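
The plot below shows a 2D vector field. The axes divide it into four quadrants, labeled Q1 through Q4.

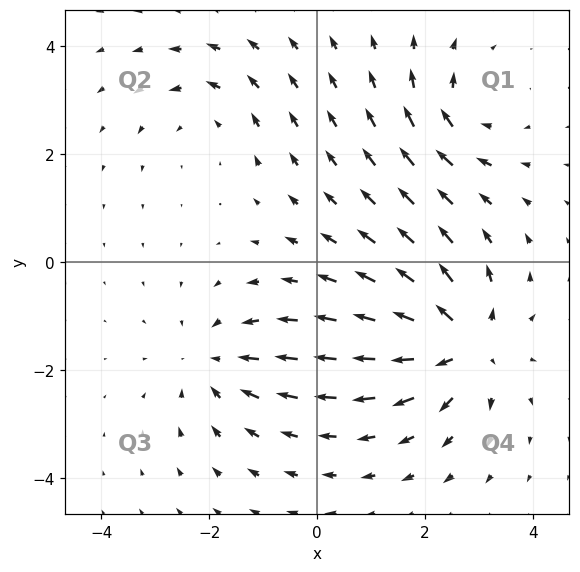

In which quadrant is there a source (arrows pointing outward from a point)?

Q4

The source sits at approximately (2.7, -1.5), which lies in quadrant Q4. The divergence there is about +5, positive as expected for a source.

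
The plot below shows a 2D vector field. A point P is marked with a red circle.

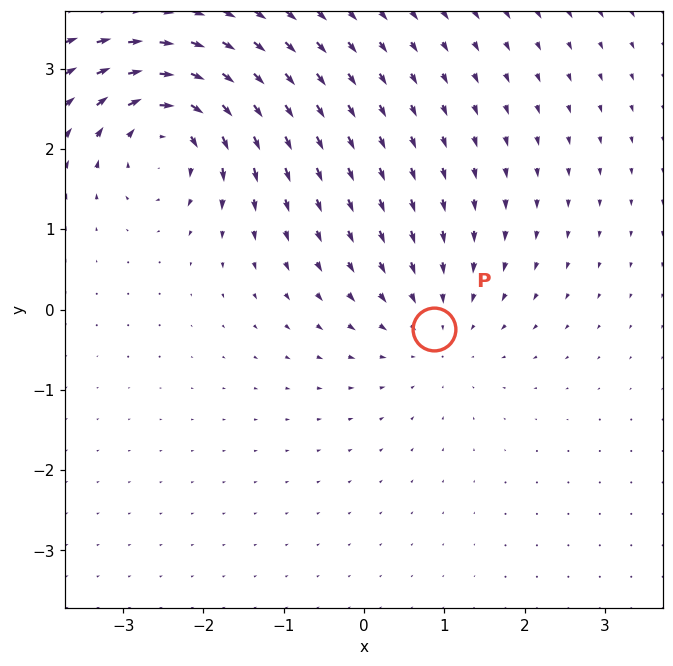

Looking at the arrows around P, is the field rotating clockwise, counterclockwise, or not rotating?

Near P at (0.9, -0.2) the arrows show no circulation. The curl there is ≈0.

not rotating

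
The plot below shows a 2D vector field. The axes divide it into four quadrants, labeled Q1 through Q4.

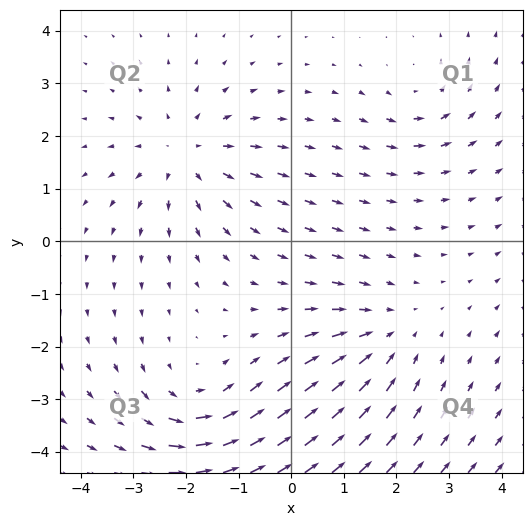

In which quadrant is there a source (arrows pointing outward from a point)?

Q2

The source sits at approximately (-2.0, 1.7), which lies in quadrant Q2. The divergence there is about +4, positive as expected for a source.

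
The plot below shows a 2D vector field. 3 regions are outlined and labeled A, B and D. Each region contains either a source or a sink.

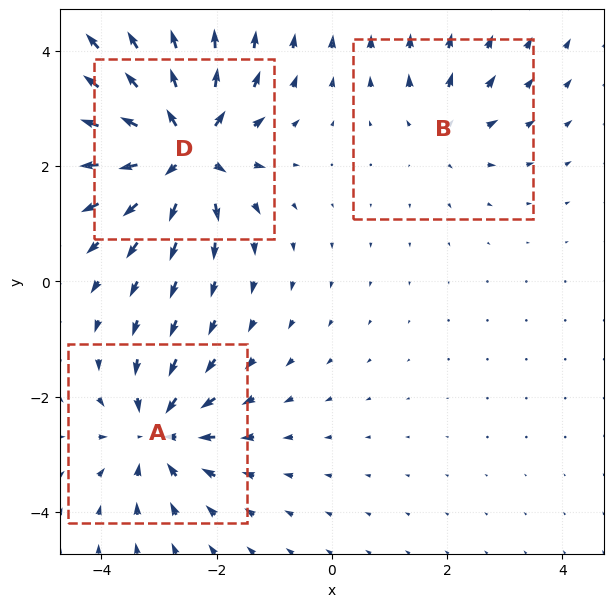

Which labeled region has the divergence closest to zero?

B

Divergence at each region's feature centre — A: about -4, B: about +2, D: about +6. Region B is closest to zero.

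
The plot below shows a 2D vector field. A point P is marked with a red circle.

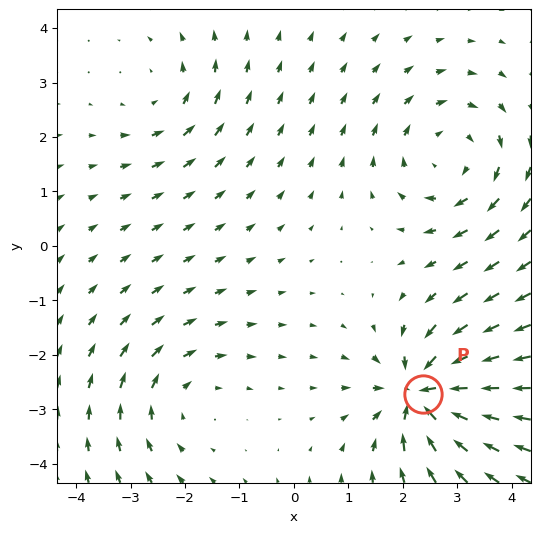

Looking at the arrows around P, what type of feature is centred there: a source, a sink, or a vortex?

sink

At P (2.4, -2.7) the arrows converge inward. Divergence about -7, curl ≈0 — negative divergence with near-zero curl is a sink.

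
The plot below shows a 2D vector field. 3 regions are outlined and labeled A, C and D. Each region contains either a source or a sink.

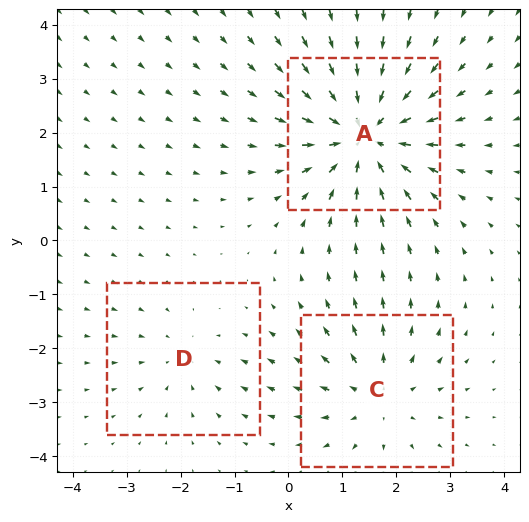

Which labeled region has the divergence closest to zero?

D

Divergence at each region's feature centre — A: about -5, C: about +3, D: about -2. Region D is closest to zero.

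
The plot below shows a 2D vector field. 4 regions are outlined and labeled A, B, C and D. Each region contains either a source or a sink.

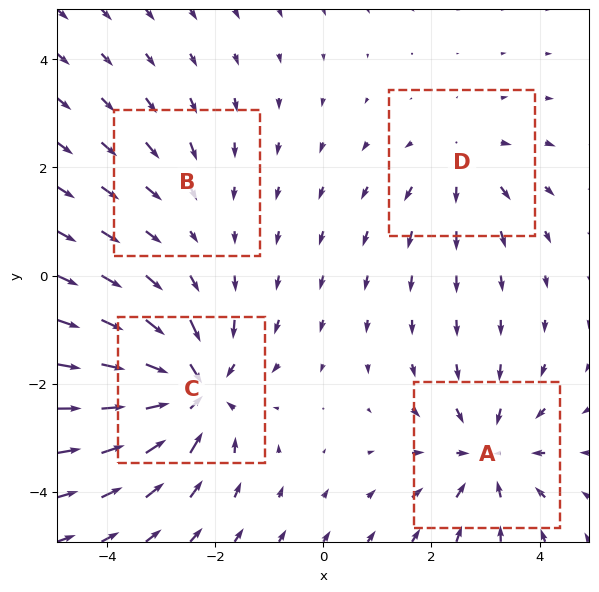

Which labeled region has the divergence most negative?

C

Divergence at each region's feature centre — A: about -5, B: about -2, C: about -7, D: about +3. Region C is most negative.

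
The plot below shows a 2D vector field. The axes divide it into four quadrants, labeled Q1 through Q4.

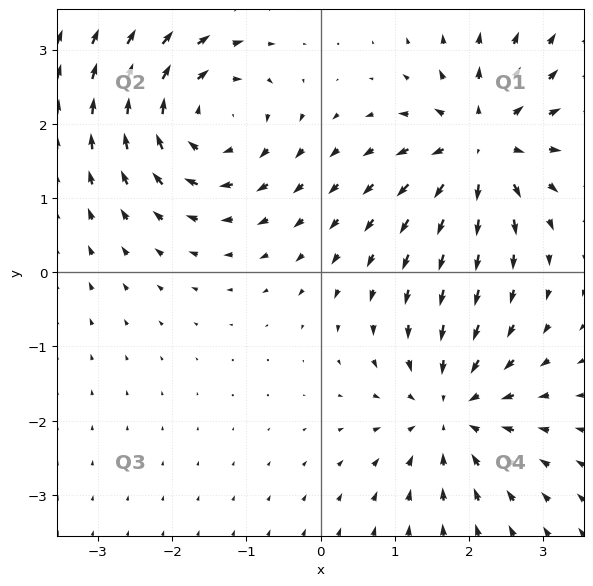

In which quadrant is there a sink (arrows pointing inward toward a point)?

The sink sits at approximately (1.8, -1.9), which lies in quadrant Q4. The divergence there is about -4, negative as expected for a sink.

Q4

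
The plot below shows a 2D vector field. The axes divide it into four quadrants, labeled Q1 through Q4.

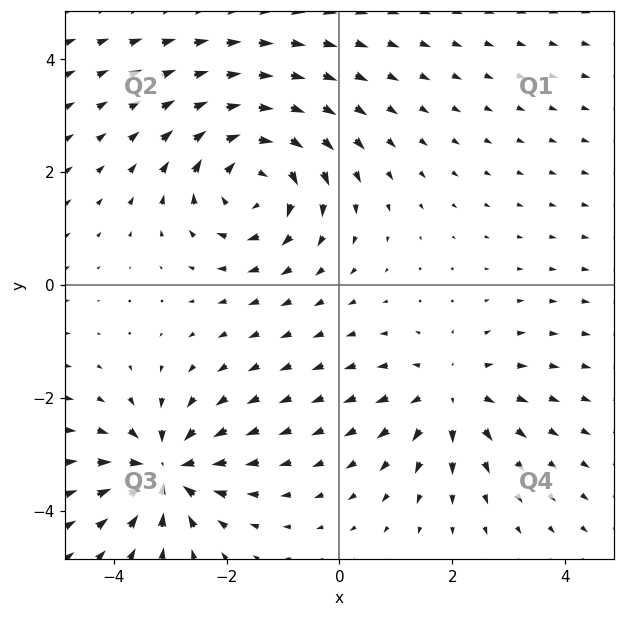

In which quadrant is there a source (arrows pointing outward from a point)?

The source sits at approximately (2.0, -1.9), which lies in quadrant Q4. The divergence there is about +4, positive as expected for a source.

Q4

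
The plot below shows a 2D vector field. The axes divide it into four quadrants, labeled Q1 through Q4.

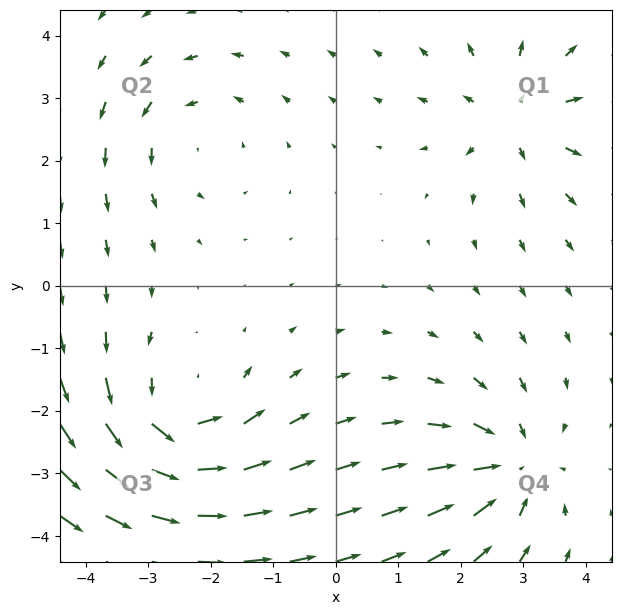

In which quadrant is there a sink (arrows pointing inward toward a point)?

The sink sits at approximately (2.8, -2.9), which lies in quadrant Q4. The divergence there is about -4, negative as expected for a sink.

Q4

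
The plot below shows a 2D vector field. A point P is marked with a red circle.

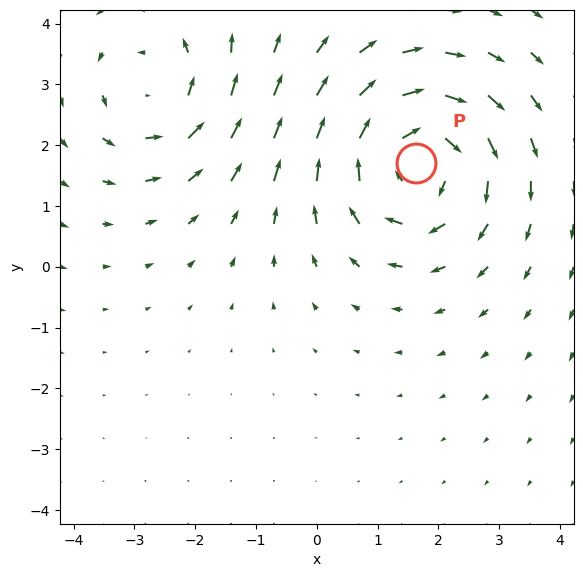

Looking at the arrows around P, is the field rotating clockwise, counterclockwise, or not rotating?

Near P at (1.6, 1.7) the arrows circulate clockwise. The curl (z-component) there is about -4; negative curl means clockwise rotation.

clockwise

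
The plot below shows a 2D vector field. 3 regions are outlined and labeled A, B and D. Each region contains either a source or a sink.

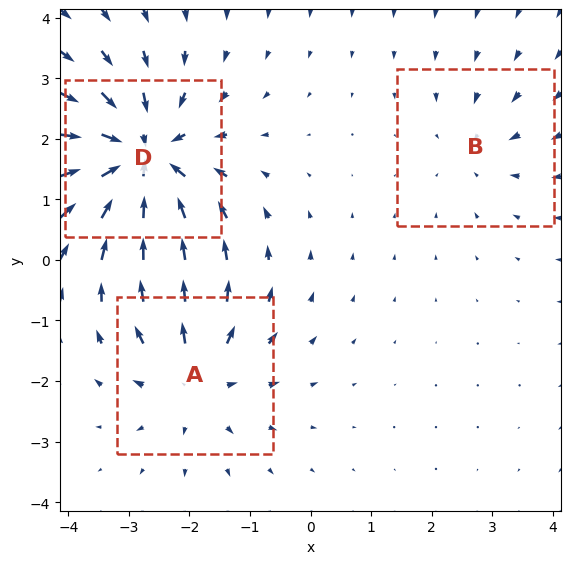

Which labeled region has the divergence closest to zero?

B

Divergence at each region's feature centre — A: about +3, B: about -2, D: about -5. Region B is closest to zero.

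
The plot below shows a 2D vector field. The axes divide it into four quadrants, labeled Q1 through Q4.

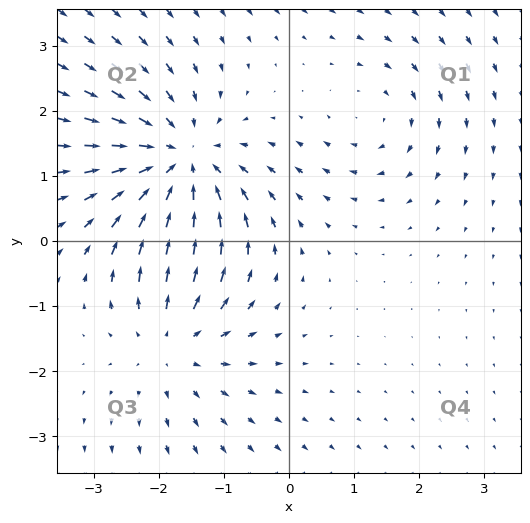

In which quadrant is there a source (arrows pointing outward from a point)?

Q3

The source sits at approximately (-1.8, -1.5), which lies in quadrant Q3. The divergence there is about +3, positive as expected for a source.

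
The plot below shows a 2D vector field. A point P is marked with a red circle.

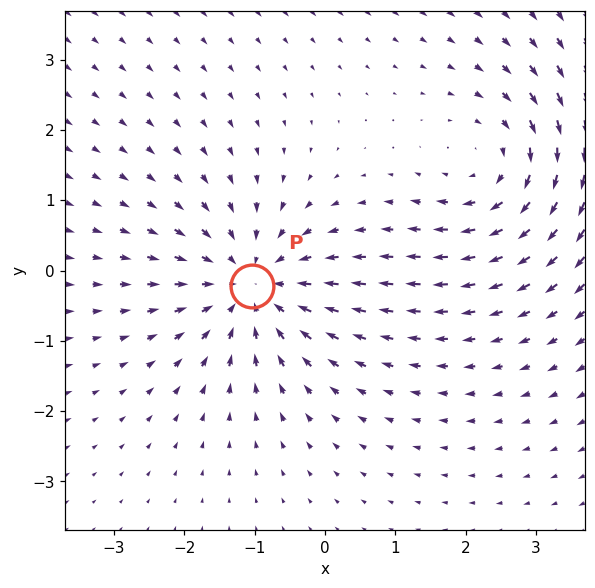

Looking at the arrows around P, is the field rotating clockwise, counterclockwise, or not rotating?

not rotating

Near P at (-1.0, -0.2) the arrows show no circulation. The curl there is ≈0.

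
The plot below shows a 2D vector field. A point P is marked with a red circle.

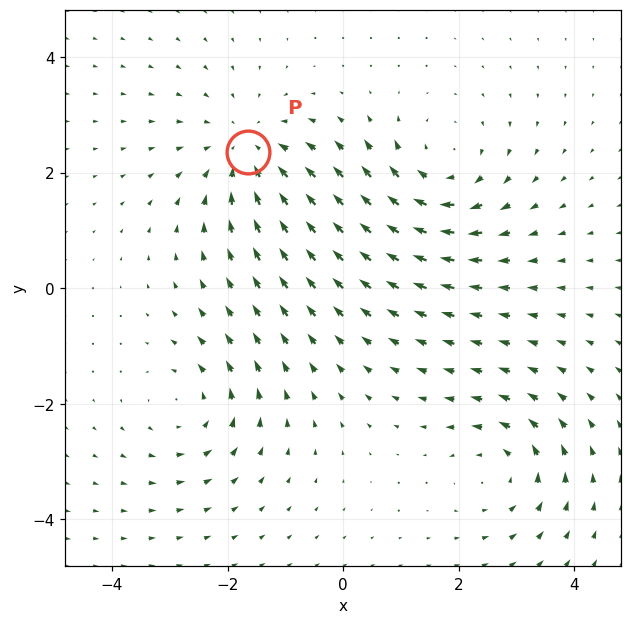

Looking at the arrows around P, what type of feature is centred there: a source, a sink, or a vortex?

sink

At P (-1.6, 2.3) the arrows converge inward. Divergence about -4, curl ≈0 — negative divergence with near-zero curl is a sink.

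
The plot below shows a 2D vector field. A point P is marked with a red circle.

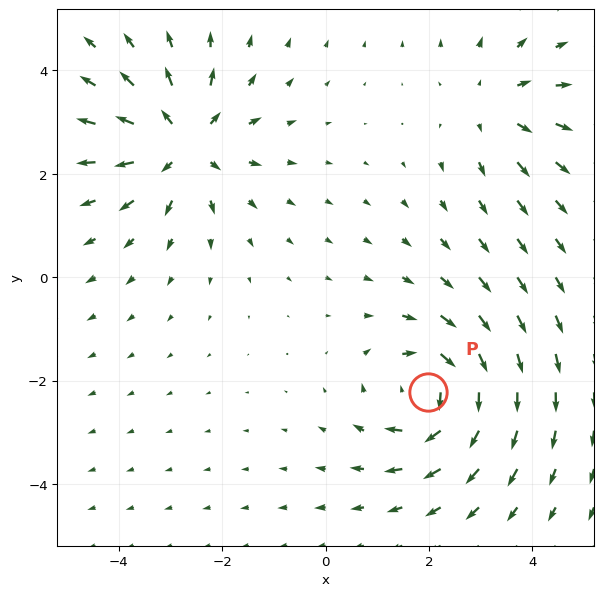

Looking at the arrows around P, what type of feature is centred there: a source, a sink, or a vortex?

vortex

At P (2.0, -2.2) the arrows circulate clockwise. Divergence ≈0, curl about -4 — near-zero divergence with nonzero curl is a vortex.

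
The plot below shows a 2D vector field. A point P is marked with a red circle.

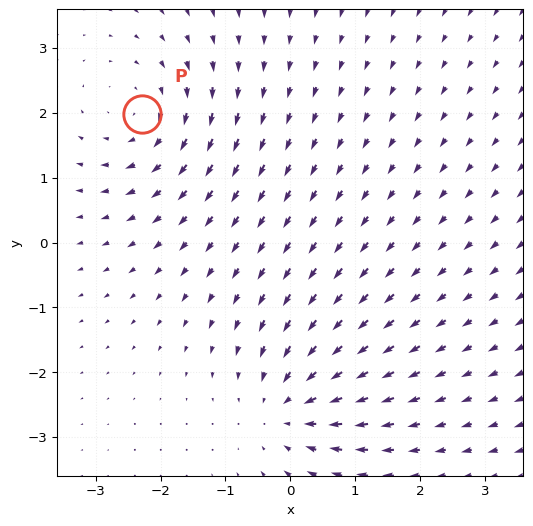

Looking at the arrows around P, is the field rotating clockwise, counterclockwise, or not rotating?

clockwise

Near P at (-2.3, 2.0) the arrows circulate clockwise. The curl (z-component) there is about -4; negative curl means clockwise rotation.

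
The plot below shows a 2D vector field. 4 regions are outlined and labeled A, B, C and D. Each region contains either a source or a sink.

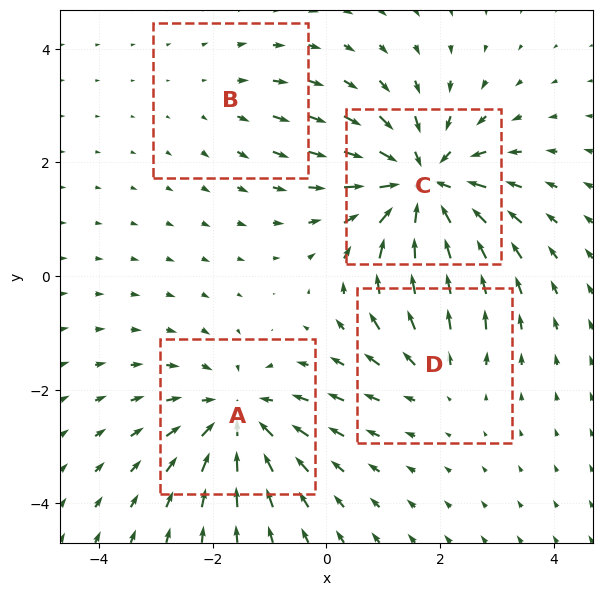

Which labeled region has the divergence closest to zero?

Divergence at each region's feature centre — A: about -5, B: about +2, C: about -7, D: about +3. Region B is closest to zero.

B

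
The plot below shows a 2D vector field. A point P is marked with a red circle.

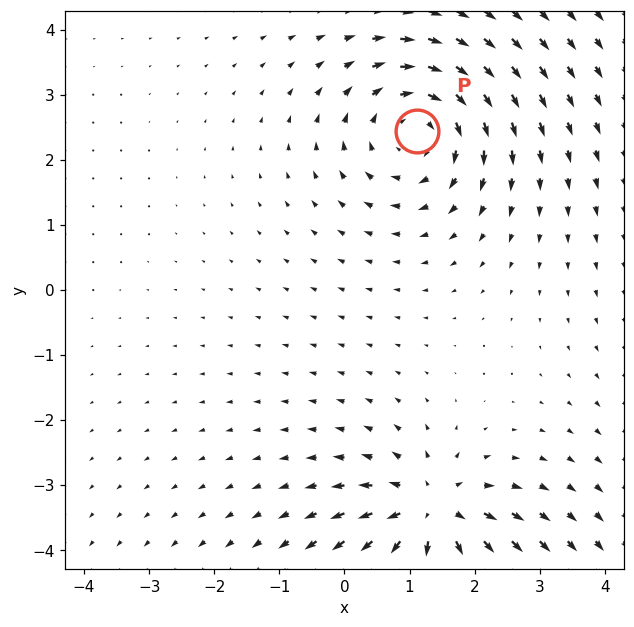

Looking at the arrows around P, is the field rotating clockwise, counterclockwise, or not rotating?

clockwise

Near P at (1.1, 2.4) the arrows circulate clockwise. The curl (z-component) there is about -5; negative curl means clockwise rotation.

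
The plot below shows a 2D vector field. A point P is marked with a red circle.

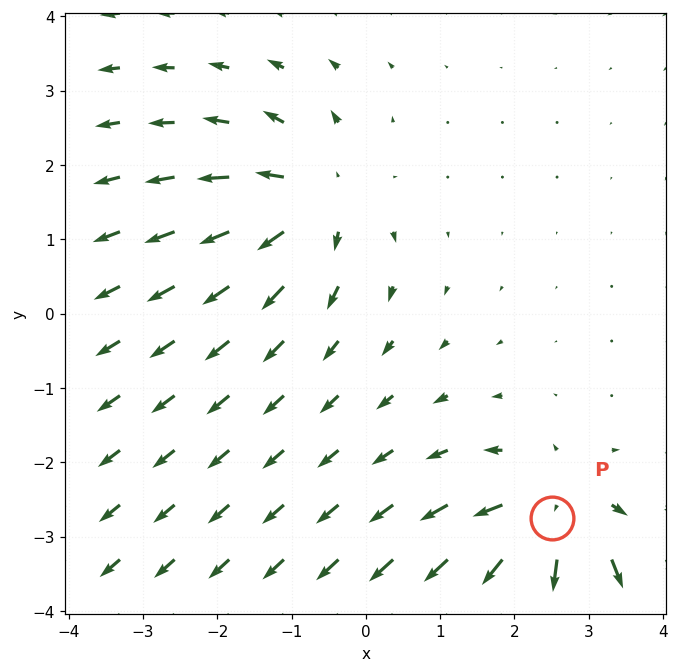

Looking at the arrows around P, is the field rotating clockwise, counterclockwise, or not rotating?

not rotating

Near P at (2.5, -2.7) the arrows show no circulation. The curl there is ≈0.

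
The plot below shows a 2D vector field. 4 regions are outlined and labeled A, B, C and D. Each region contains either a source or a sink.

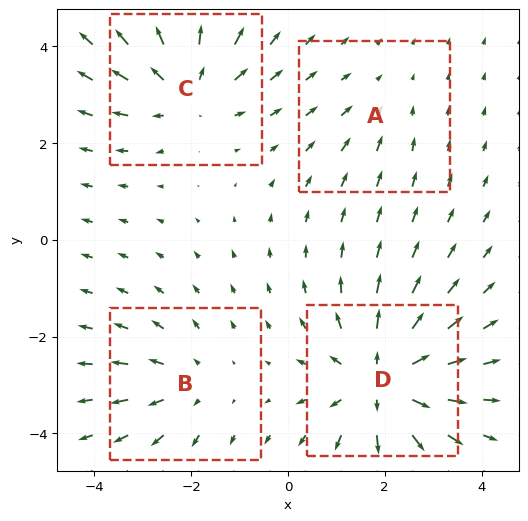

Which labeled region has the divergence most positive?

D

Divergence at each region's feature centre — A: about -2, B: about +3, C: about +5, D: about +6. Region D is most positive.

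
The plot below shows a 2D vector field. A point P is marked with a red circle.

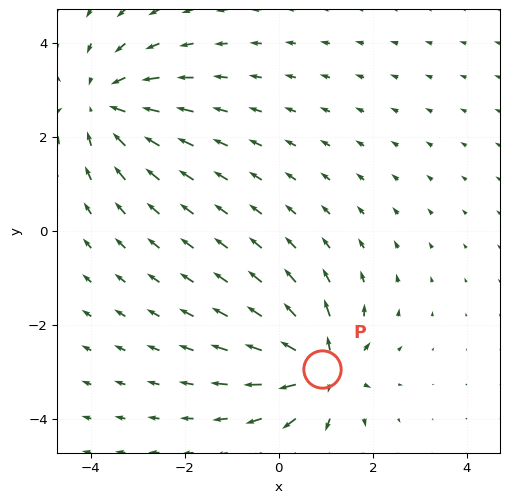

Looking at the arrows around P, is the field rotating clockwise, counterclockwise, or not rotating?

not rotating

Near P at (0.9, -2.9) the arrows show no circulation. The curl there is ≈0.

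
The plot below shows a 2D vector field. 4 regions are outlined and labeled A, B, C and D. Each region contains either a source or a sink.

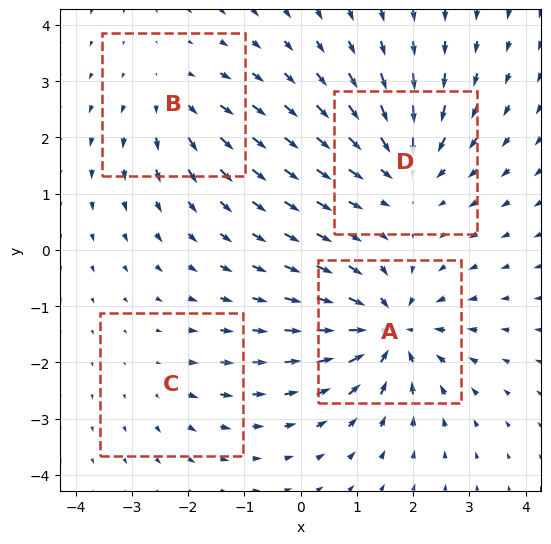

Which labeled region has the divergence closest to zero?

Divergence at each region's feature centre — A: about -7, B: about +4, C: about +2, D: about -5. Region C is closest to zero.

C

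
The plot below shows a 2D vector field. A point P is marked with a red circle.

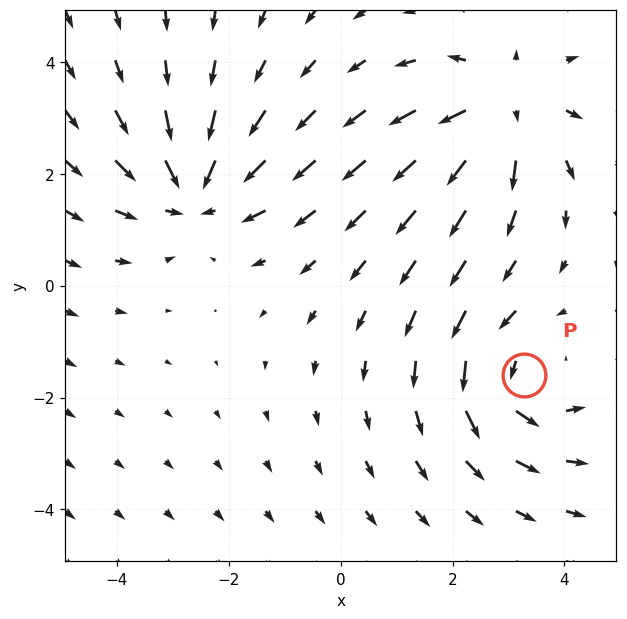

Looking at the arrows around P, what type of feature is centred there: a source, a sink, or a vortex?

At P (3.3, -1.6) the arrows circulate counterclockwise. Divergence ≈0, curl about +4 — near-zero divergence with nonzero curl is a vortex.

vortex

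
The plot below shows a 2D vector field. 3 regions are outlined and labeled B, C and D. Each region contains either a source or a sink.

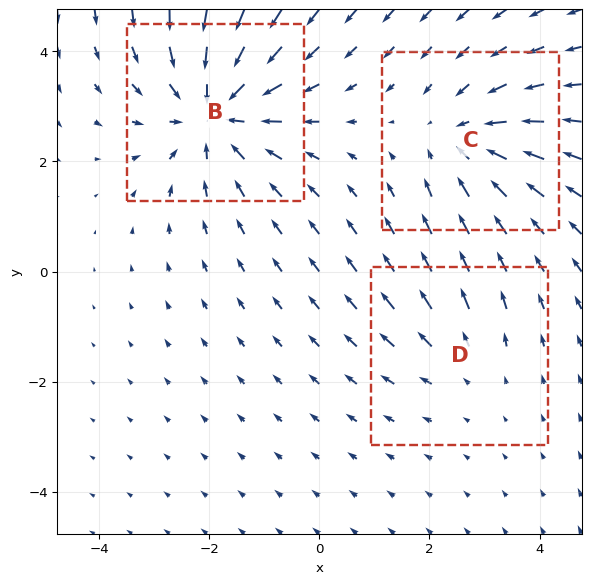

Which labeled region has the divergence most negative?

B

Divergence at each region's feature centre — B: about -4, C: about -3, D: about +2. Region B is most negative.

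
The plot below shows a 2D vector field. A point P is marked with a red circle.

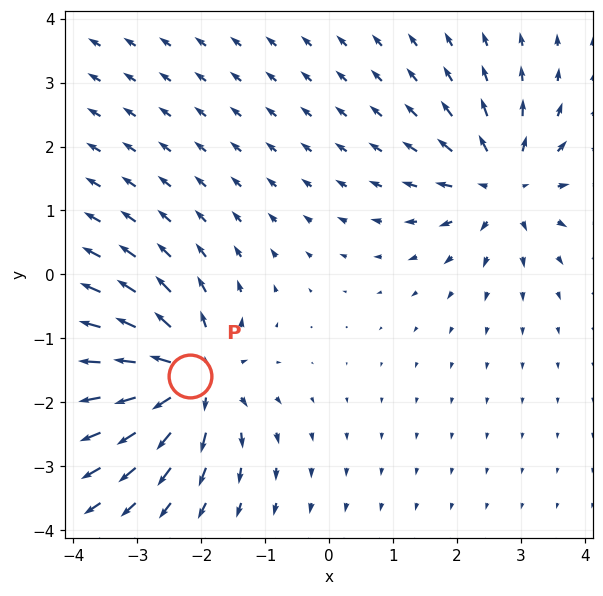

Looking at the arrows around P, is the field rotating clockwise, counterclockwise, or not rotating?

Near P at (-2.2, -1.6) the arrows show no circulation. The curl there is ≈0.

not rotating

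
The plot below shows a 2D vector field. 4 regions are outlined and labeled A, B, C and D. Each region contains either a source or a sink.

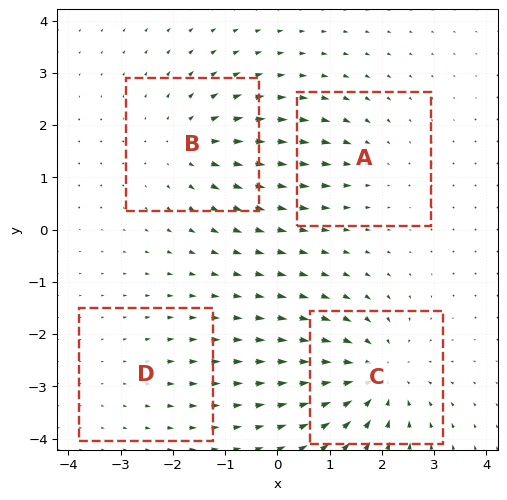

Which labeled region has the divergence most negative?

C

Divergence at each region's feature centre — A: about -3, B: about +4, C: about -6, D: about +2. Region C is most negative.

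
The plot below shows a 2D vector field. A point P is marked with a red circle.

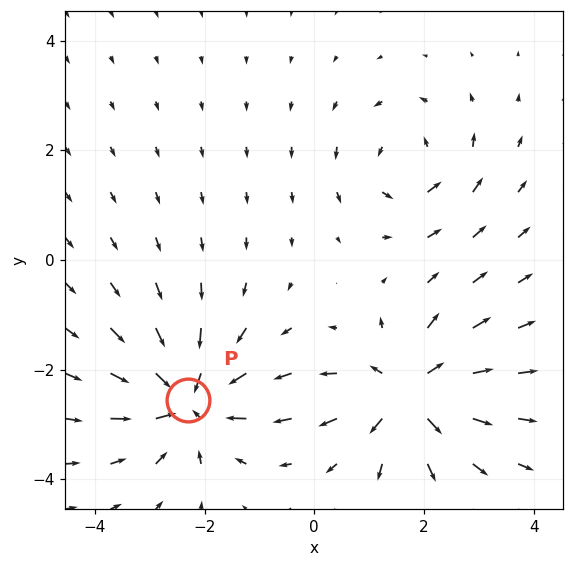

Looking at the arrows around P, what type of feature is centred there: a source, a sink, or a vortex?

sink

At P (-2.3, -2.6) the arrows converge inward. Divergence about -6, curl ≈0 — negative divergence with near-zero curl is a sink.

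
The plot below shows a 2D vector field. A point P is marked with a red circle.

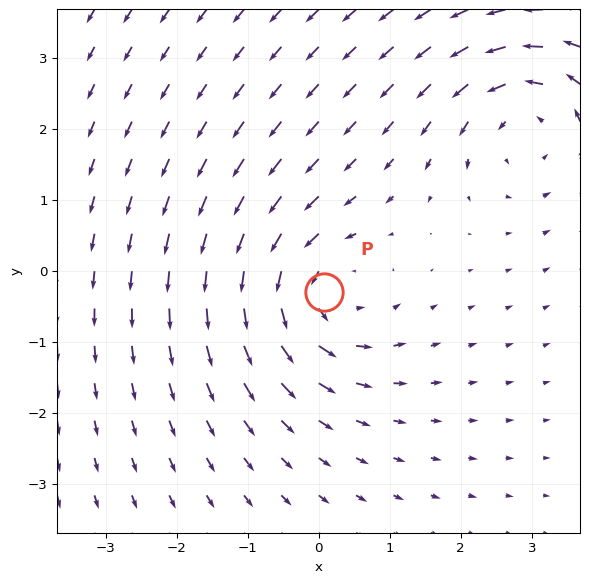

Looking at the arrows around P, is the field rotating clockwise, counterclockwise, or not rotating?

Near P at (0.1, -0.3) the arrows circulate counterclockwise. The curl (z-component) there is about +5; positive curl means counterclockwise rotation.

counterclockwise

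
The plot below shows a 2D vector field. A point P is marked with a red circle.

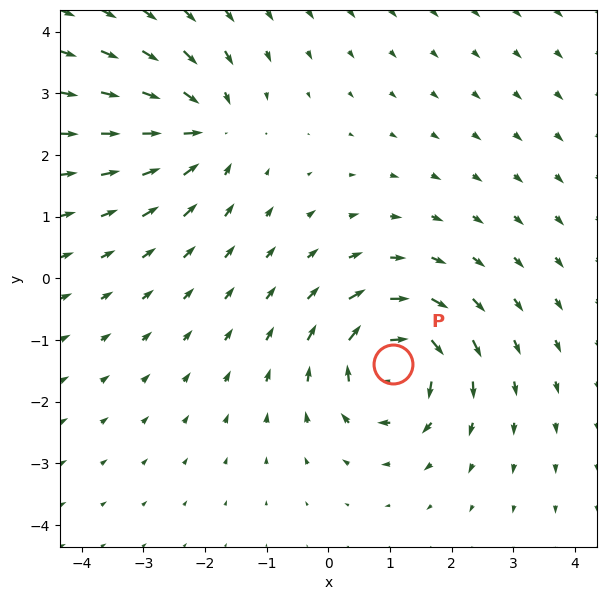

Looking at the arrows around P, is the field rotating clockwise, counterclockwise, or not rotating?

clockwise

Near P at (1.1, -1.4) the arrows circulate clockwise. The curl (z-component) there is about -6; negative curl means clockwise rotation.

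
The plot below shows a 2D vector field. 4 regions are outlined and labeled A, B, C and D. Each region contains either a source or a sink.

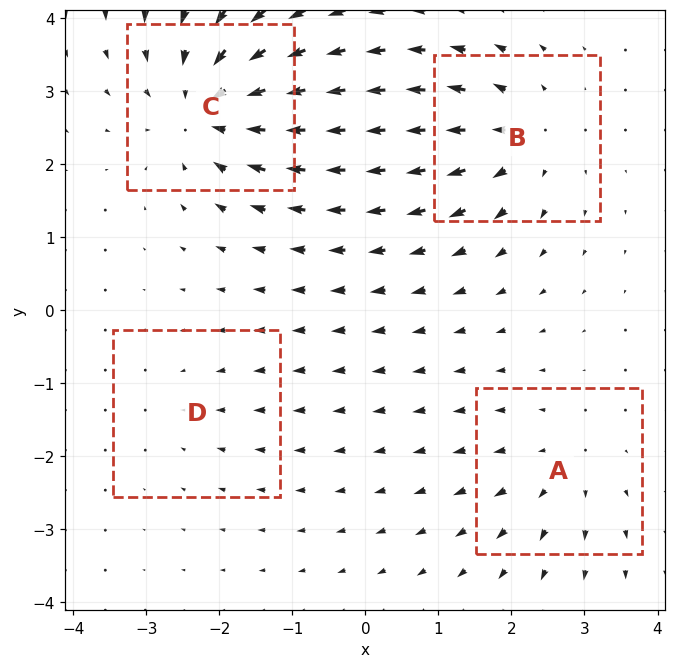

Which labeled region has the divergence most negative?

C

Divergence at each region's feature centre — A: about +3, B: about +5, C: about -7, D: about -2. Region C is most negative.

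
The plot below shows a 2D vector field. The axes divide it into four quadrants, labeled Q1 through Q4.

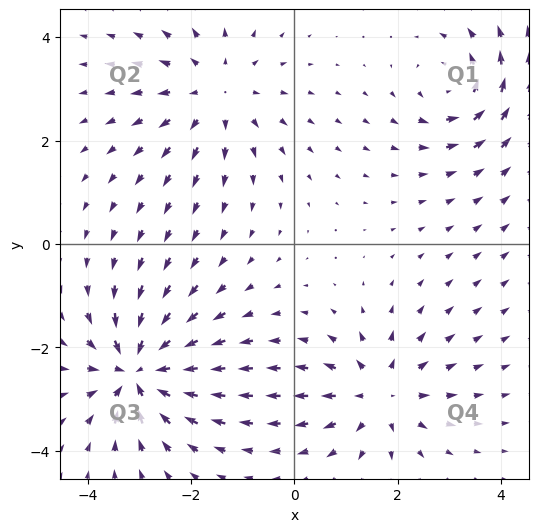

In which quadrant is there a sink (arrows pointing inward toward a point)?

Q3

The sink sits at approximately (-3.0, -2.5), which lies in quadrant Q3. The divergence there is about -7, negative as expected for a sink.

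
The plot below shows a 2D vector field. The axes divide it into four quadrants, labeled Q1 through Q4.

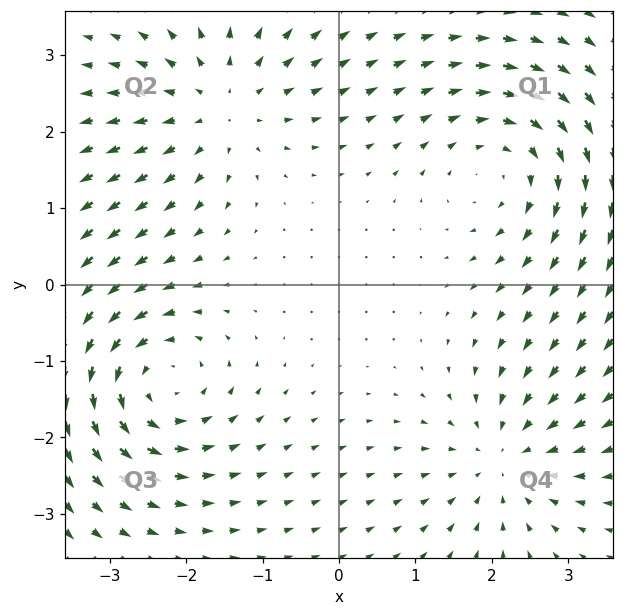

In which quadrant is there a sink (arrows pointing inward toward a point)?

The sink sits at approximately (2.2, -2.3), which lies in quadrant Q4. The divergence there is about -3, negative as expected for a sink.

Q4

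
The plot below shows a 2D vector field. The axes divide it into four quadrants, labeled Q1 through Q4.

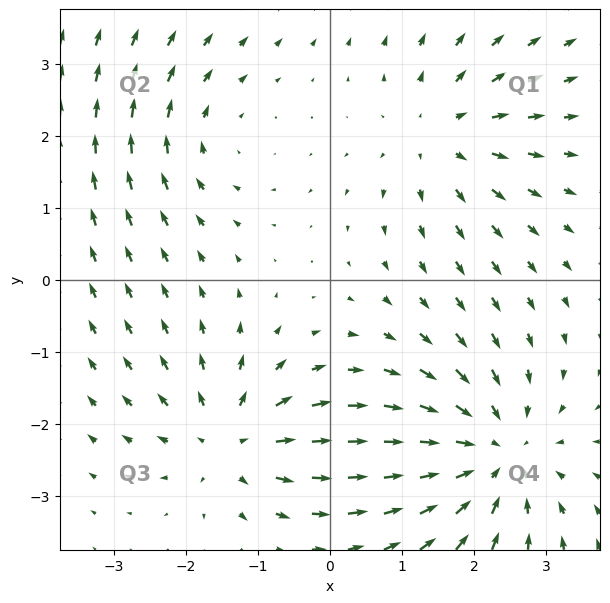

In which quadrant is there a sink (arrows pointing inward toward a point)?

Q4

The sink sits at approximately (2.3, -2.4), which lies in quadrant Q4. The divergence there is about -4, negative as expected for a sink.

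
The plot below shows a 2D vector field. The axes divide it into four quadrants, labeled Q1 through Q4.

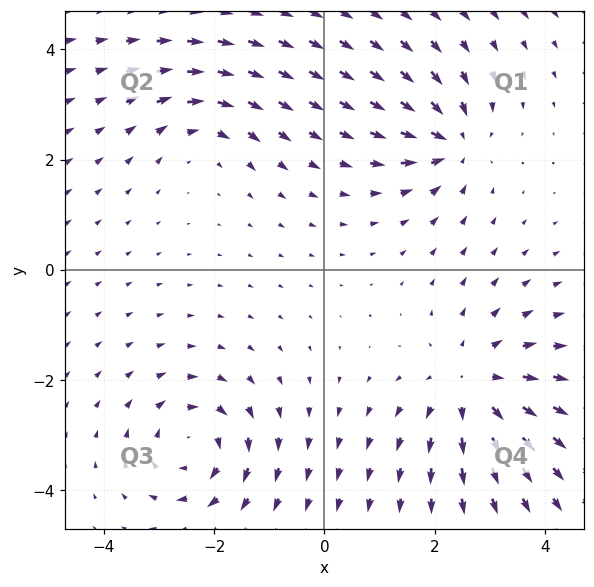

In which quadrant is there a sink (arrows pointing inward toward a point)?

The sink sits at approximately (2.3, 2.3), which lies in quadrant Q1. The divergence there is about -5, negative as expected for a sink.

Q1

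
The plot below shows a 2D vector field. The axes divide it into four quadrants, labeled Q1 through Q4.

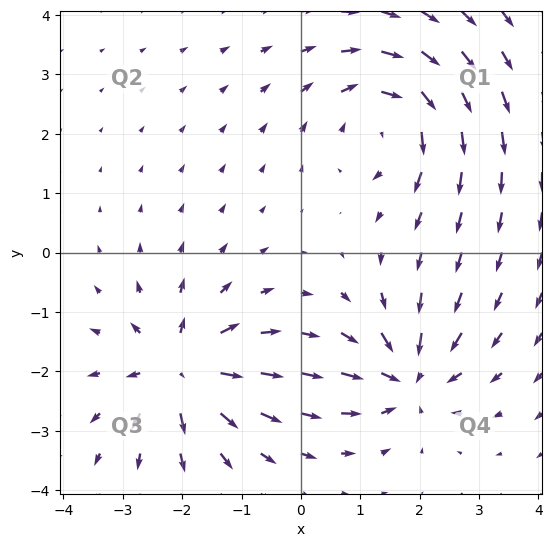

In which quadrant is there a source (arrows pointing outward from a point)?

The source sits at approximately (-2.0, -2.0), which lies in quadrant Q3. The divergence there is about +5, positive as expected for a source.

Q3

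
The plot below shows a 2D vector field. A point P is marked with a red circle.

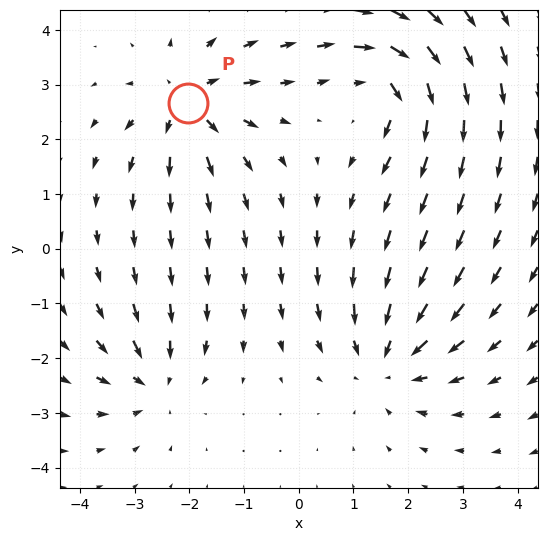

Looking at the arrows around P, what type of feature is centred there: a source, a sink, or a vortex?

source

At P (-2.0, 2.7) the arrows spread outward. Divergence about +4, curl ≈0 — positive divergence with near-zero curl is a source.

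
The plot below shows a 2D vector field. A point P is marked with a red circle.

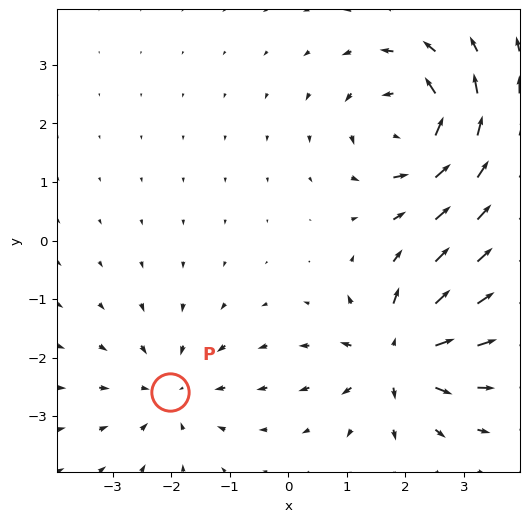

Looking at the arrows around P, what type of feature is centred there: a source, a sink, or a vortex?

At P (-2.0, -2.6) the arrows converge inward. Divergence about -3, curl ≈0 — negative divergence with near-zero curl is a sink.

sink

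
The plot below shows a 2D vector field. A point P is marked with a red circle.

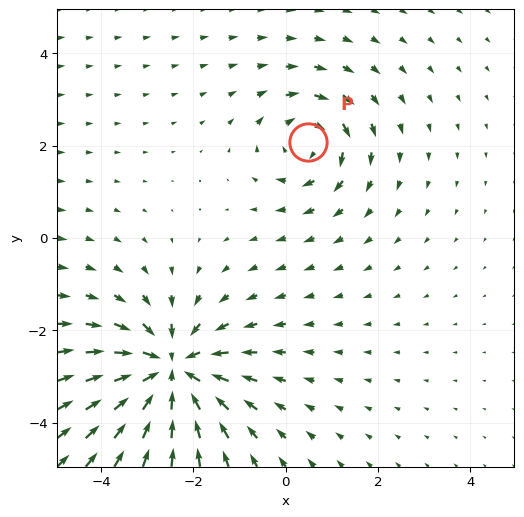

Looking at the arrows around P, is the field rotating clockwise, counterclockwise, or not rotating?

Near P at (0.5, 2.1) the arrows circulate clockwise. The curl (z-component) there is about -3; negative curl means clockwise rotation.

clockwise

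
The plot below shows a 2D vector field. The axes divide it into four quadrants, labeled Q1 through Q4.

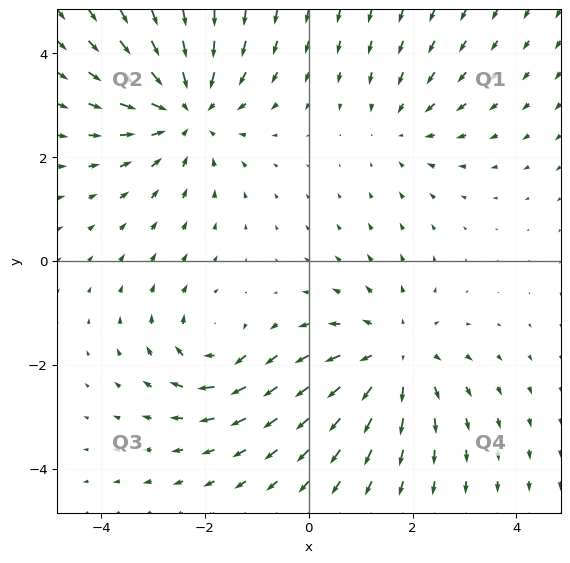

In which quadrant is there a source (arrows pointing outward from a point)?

The source sits at approximately (1.7, -1.8), which lies in quadrant Q4. The divergence there is about +4, positive as expected for a source.

Q4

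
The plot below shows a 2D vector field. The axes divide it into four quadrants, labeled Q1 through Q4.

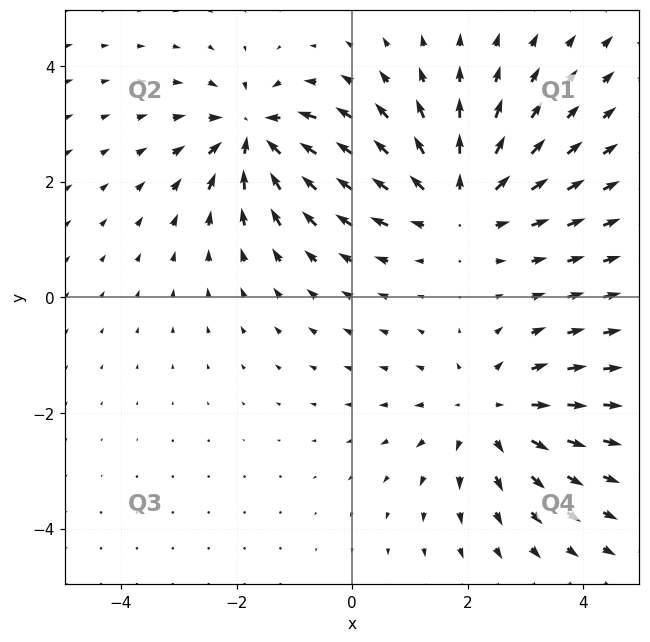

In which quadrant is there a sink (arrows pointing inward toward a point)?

Q2

The sink sits at approximately (-1.7, 2.8), which lies in quadrant Q2. The divergence there is about -5, negative as expected for a sink.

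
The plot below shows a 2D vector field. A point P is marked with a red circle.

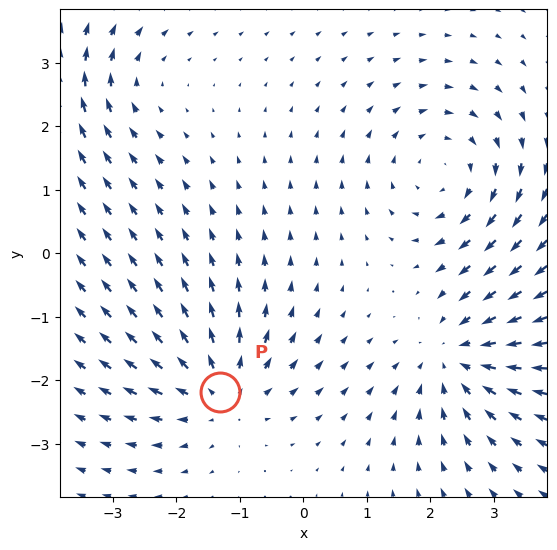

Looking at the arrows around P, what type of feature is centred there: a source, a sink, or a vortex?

At P (-1.3, -2.2) the arrows spread outward. Divergence about +5, curl ≈0 — positive divergence with near-zero curl is a source.

source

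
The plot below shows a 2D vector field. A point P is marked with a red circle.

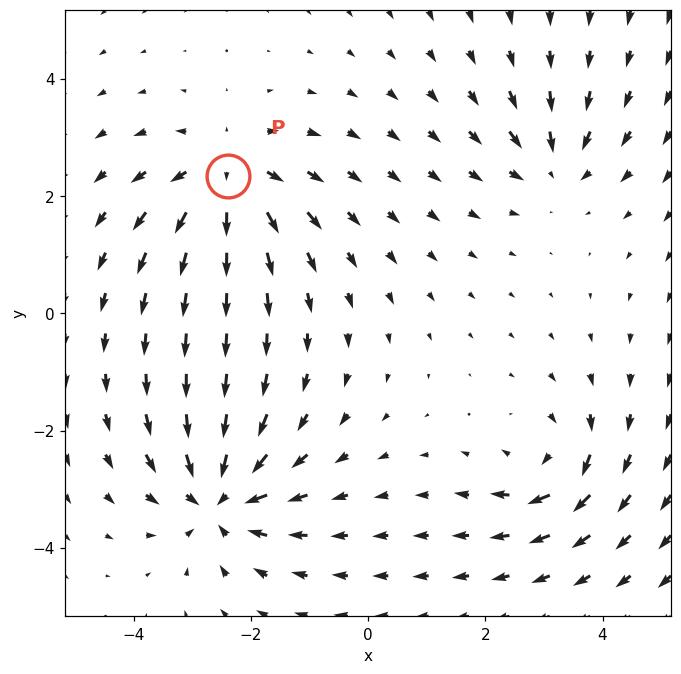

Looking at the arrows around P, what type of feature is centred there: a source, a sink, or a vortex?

At P (-2.4, 2.3) the arrows spread outward. Divergence about +5, curl ≈0 — positive divergence with near-zero curl is a source.

source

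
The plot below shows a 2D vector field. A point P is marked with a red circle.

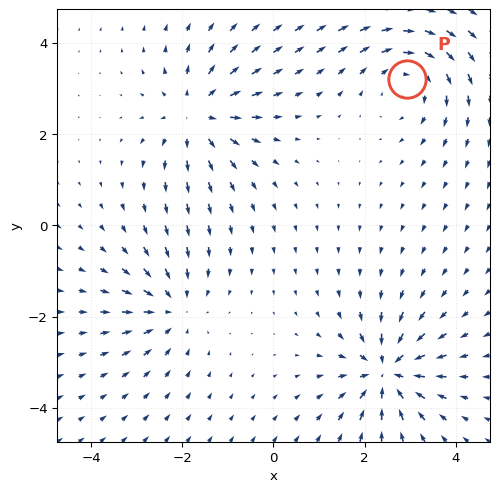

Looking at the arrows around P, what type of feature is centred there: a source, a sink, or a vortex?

vortex

At P (2.9, 3.2) the arrows circulate clockwise. Divergence ≈0, curl about -4 — near-zero divergence with nonzero curl is a vortex.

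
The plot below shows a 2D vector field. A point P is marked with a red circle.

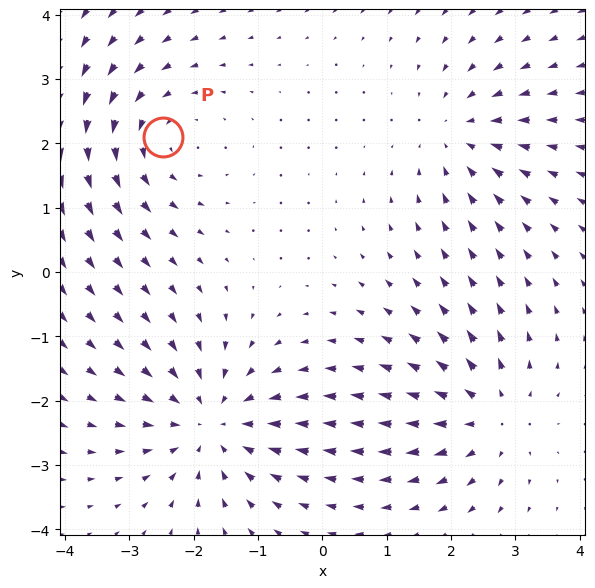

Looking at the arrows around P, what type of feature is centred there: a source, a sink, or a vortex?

vortex

At P (-2.5, 2.1) the arrows circulate counterclockwise. Divergence ≈0, curl about +3 — near-zero divergence with nonzero curl is a vortex.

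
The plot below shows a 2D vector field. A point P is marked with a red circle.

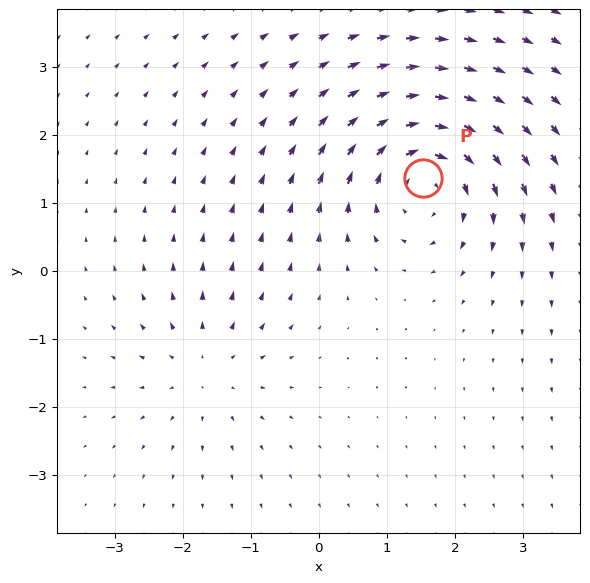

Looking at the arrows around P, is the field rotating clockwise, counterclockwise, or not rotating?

clockwise

Near P at (1.5, 1.4) the arrows circulate clockwise. The curl (z-component) there is about -5; negative curl means clockwise rotation.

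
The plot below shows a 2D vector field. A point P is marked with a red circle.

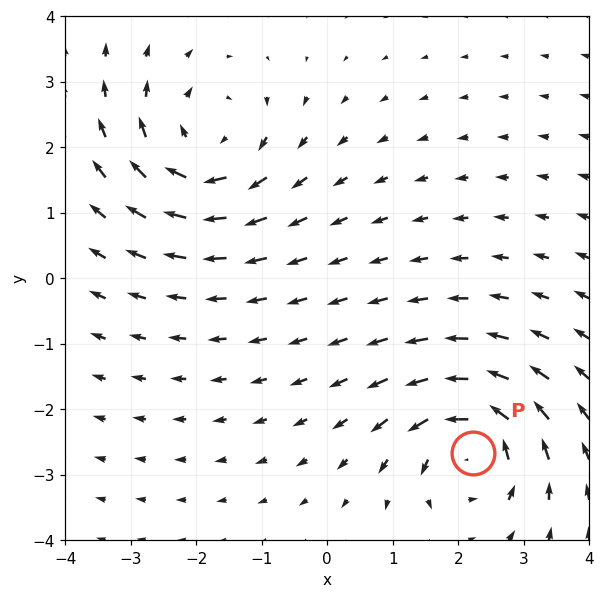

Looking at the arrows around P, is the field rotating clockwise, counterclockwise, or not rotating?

counterclockwise

Near P at (2.2, -2.7) the arrows circulate counterclockwise. The curl (z-component) there is about +6; positive curl means counterclockwise rotation.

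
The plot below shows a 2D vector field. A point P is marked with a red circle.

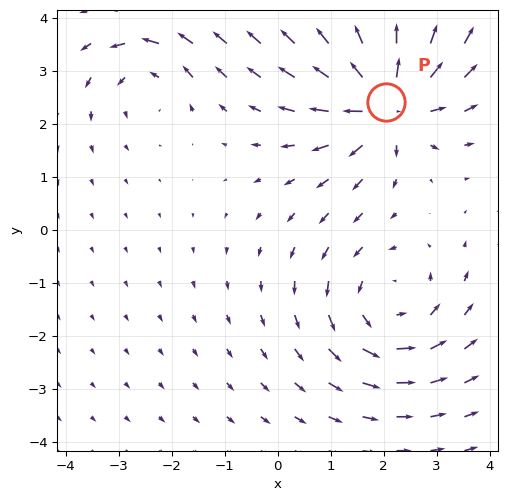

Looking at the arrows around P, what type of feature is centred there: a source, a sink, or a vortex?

source

At P (2.1, 2.4) the arrows spread outward. Divergence about +7, curl ≈0 — positive divergence with near-zero curl is a source.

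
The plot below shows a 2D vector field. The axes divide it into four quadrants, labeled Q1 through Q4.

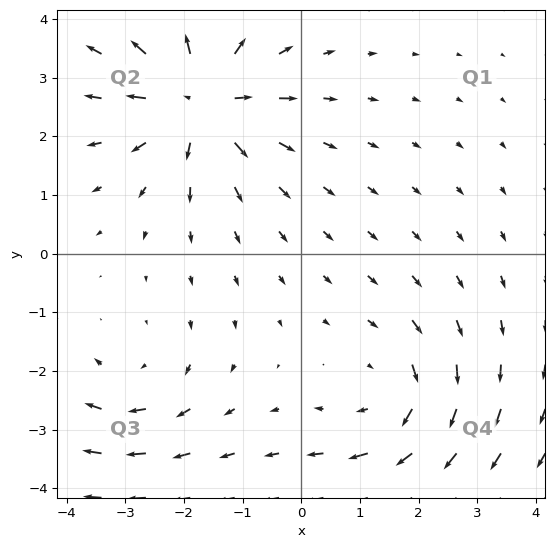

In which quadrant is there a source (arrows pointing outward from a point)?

Q2

The source sits at approximately (-1.7, 2.6), which lies in quadrant Q2. The divergence there is about +6, positive as expected for a source.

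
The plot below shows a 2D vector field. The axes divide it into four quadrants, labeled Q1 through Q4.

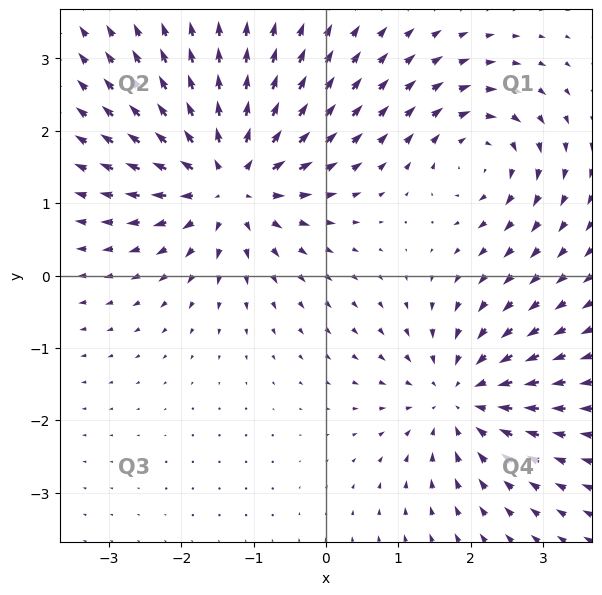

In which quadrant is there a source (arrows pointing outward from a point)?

The source sits at approximately (-1.3, 1.3), which lies in quadrant Q2. The divergence there is about +6, positive as expected for a source.

Q2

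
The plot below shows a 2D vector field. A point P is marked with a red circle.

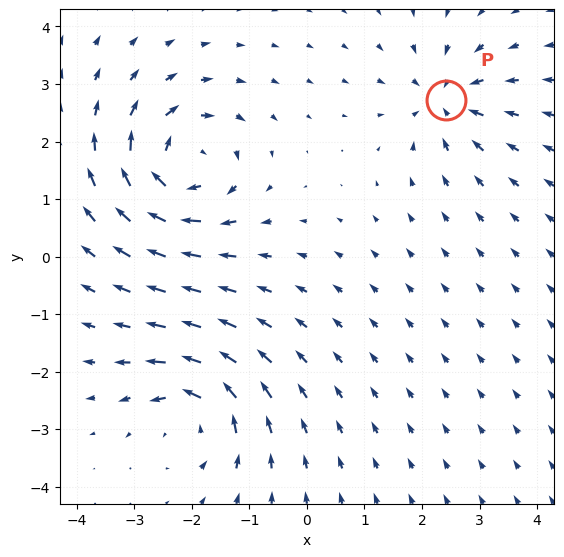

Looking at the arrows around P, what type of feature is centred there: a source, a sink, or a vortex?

At P (2.4, 2.7) the arrows converge inward. Divergence about -4, curl ≈0 — negative divergence with near-zero curl is a sink.

sink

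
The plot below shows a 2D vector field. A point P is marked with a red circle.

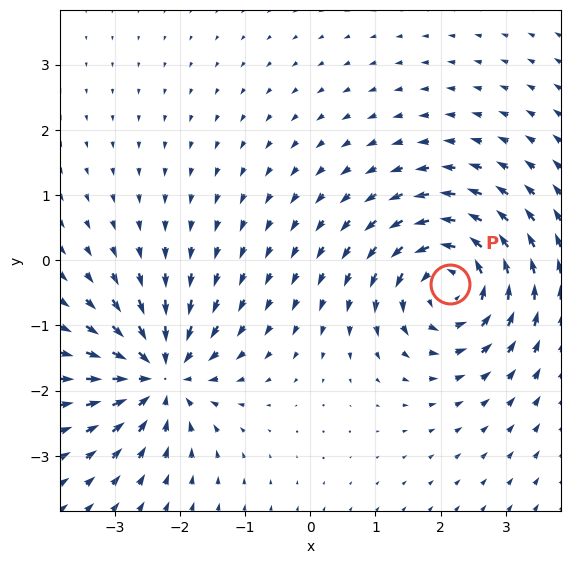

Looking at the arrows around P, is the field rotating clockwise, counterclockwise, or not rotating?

counterclockwise

Near P at (2.1, -0.4) the arrows circulate counterclockwise. The curl (z-component) there is about +6; positive curl means counterclockwise rotation.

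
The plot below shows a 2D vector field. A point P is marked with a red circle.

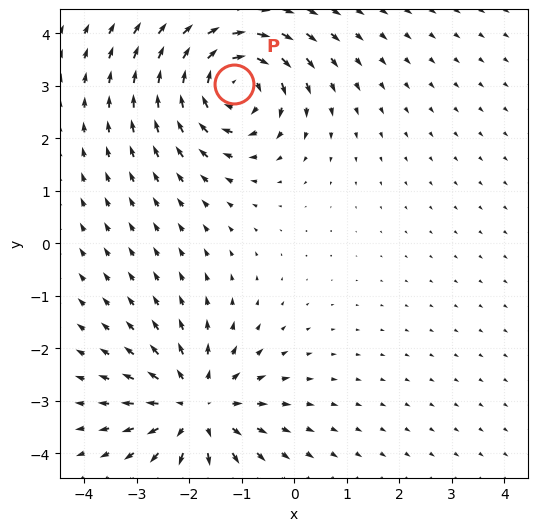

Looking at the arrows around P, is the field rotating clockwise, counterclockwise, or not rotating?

clockwise

Near P at (-1.2, 3.0) the arrows circulate clockwise. The curl (z-component) there is about -5; negative curl means clockwise rotation.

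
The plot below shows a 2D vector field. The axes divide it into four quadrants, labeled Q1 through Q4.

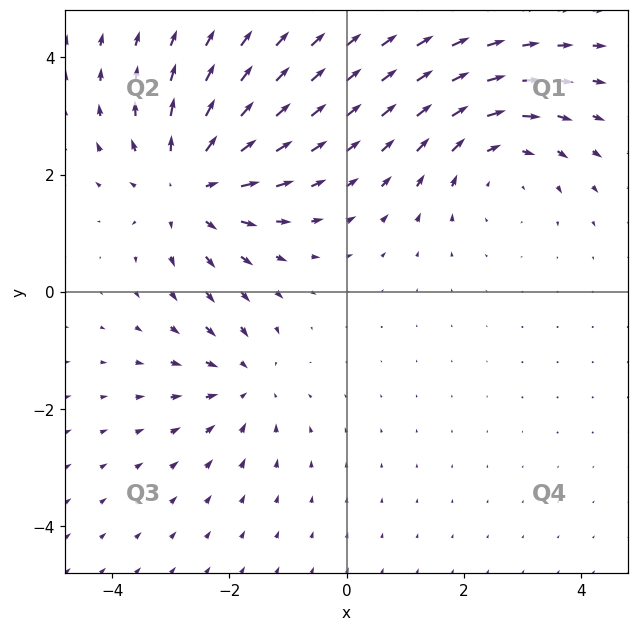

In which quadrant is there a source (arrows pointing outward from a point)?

The source sits at approximately (-2.7, 1.8), which lies in quadrant Q2. The divergence there is about +4, positive as expected for a source.

Q2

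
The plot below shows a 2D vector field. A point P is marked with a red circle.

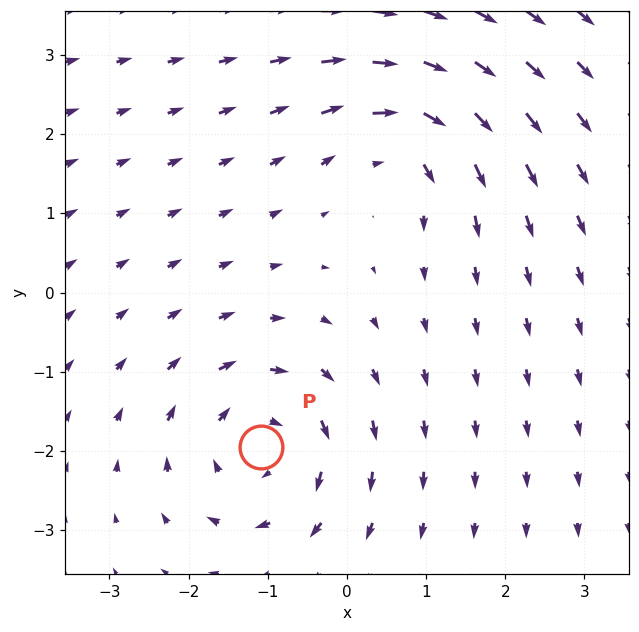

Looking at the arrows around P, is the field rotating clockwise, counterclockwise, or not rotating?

clockwise

Near P at (-1.1, -2.0) the arrows circulate clockwise. The curl (z-component) there is about -4; negative curl means clockwise rotation.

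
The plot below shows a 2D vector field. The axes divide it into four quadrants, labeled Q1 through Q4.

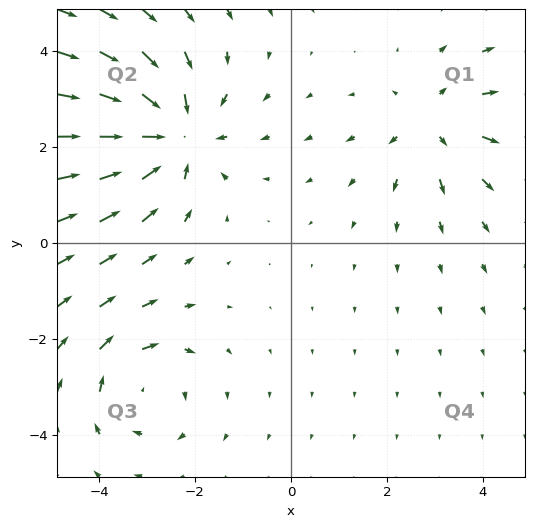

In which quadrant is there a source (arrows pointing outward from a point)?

Q1

The source sits at approximately (3.0, 2.5), which lies in quadrant Q1. The divergence there is about +3, positive as expected for a source.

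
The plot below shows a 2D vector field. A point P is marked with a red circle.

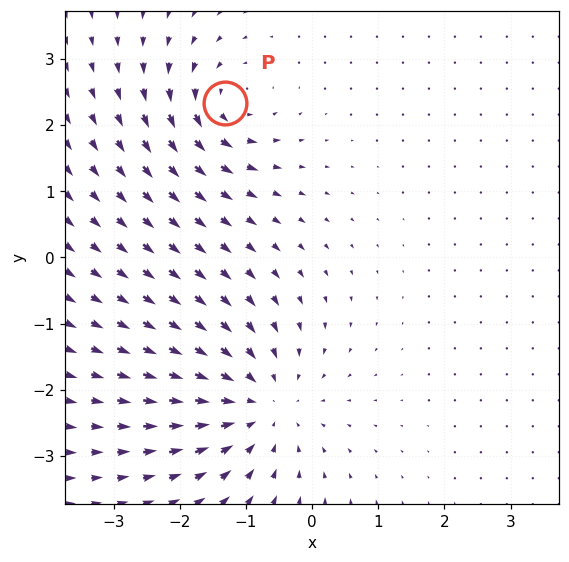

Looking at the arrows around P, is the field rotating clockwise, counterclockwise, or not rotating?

counterclockwise

Near P at (-1.3, 2.3) the arrows circulate counterclockwise. The curl (z-component) there is about +4; positive curl means counterclockwise rotation.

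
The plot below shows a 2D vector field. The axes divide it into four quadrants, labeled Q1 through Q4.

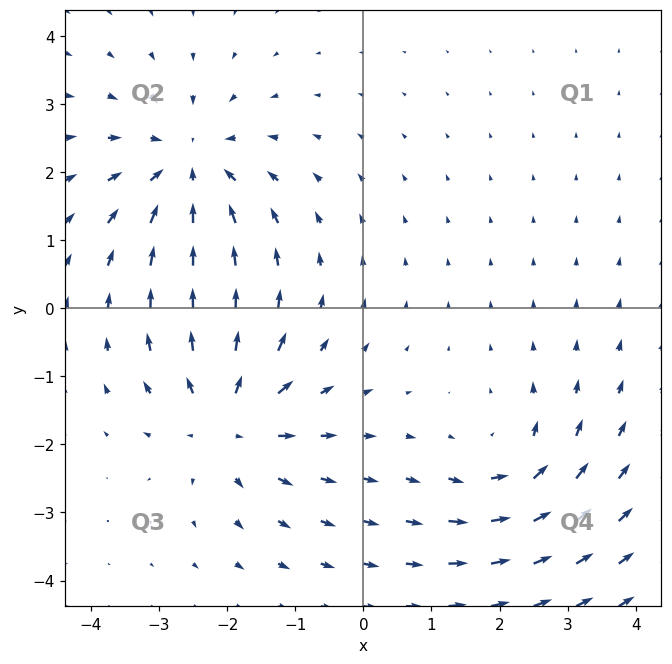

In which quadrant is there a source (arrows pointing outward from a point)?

Q3

The source sits at approximately (-2.0, -1.6), which lies in quadrant Q3. The divergence there is about +5, positive as expected for a source.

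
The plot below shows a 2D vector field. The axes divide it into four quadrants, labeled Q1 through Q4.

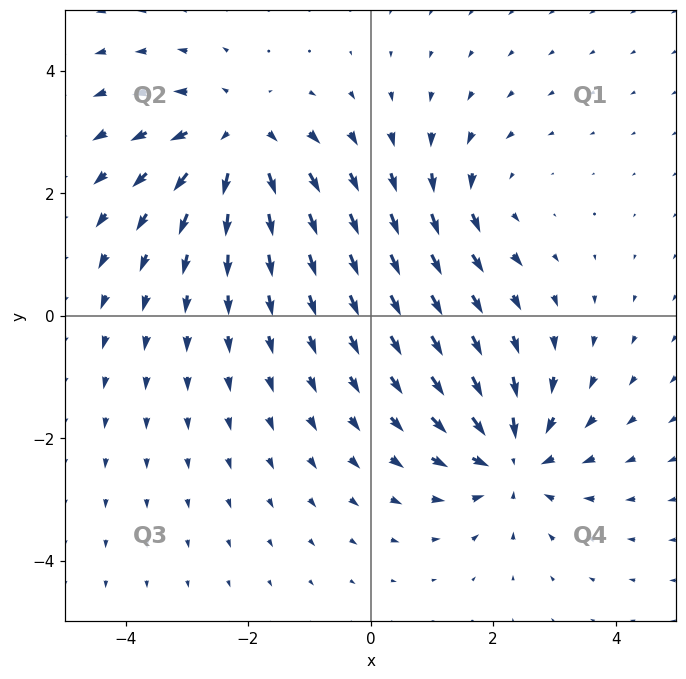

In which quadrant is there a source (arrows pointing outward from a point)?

The source sits at approximately (-2.2, 2.9), which lies in quadrant Q2. The divergence there is about +4, positive as expected for a source.

Q2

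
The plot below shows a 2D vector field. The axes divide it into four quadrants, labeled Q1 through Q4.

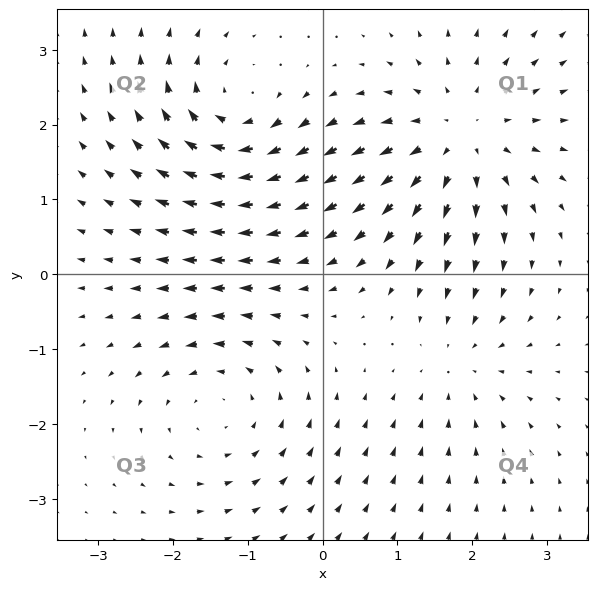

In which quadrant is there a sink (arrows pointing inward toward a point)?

The sink sits at approximately (1.9, -1.2), which lies in quadrant Q4. The divergence there is about -3, negative as expected for a sink.

Q4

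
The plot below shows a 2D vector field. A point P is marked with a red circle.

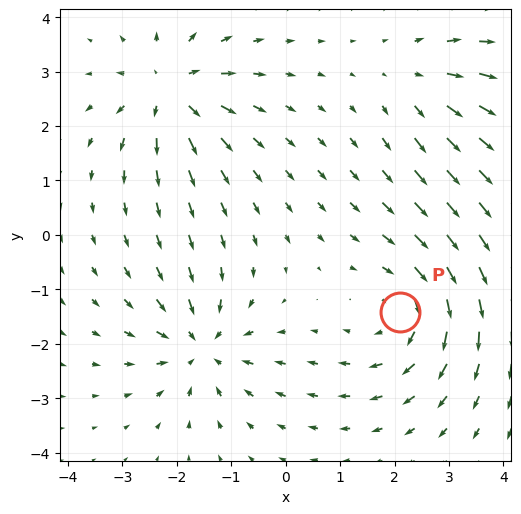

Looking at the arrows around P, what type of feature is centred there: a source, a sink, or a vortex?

At P (2.1, -1.4) the arrows circulate clockwise. Divergence ≈0, curl about -4 — near-zero divergence with nonzero curl is a vortex.

vortex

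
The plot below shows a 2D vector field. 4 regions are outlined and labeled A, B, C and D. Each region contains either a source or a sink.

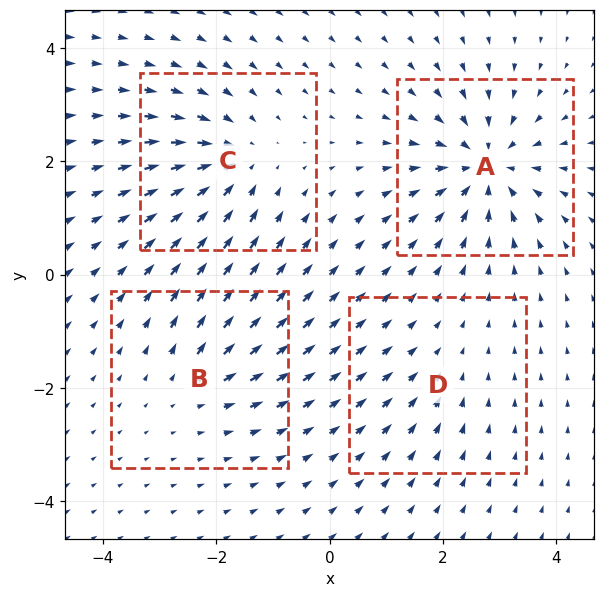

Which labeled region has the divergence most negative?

Divergence at each region's feature centre — A: about -7, B: about +3, C: about -5, D: about -2. Region A is most negative.

A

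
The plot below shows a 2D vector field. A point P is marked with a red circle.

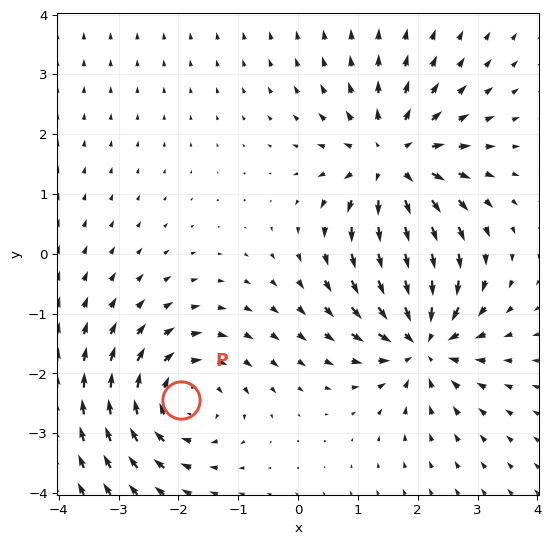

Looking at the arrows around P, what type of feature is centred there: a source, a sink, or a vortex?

vortex

At P (-2.0, -2.4) the arrows circulate clockwise. Divergence ≈0, curl about -4 — near-zero divergence with nonzero curl is a vortex.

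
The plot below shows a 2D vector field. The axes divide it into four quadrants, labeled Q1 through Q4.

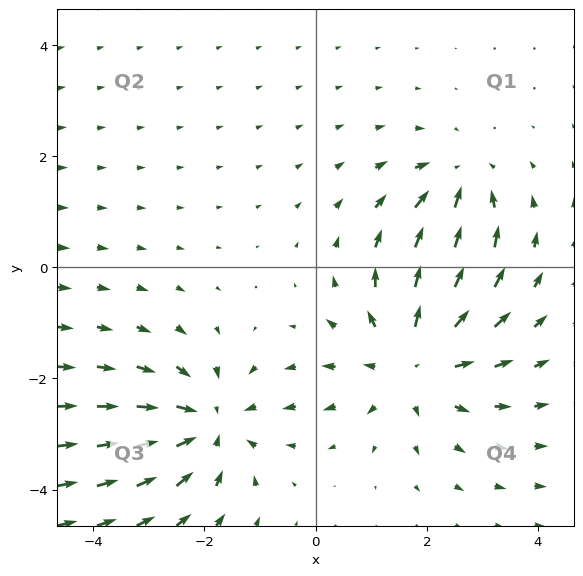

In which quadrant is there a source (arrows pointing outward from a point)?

Q4

The source sits at approximately (1.7, -1.7), which lies in quadrant Q4. The divergence there is about +4, positive as expected for a source.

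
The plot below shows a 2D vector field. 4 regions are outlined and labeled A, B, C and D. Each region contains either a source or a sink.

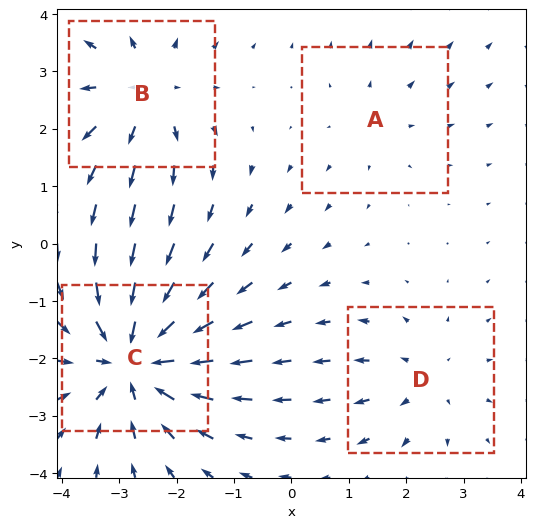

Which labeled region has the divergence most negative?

Divergence at each region's feature centre — A: about +2, B: about +4, C: about -6, D: about +3. Region C is most negative.

C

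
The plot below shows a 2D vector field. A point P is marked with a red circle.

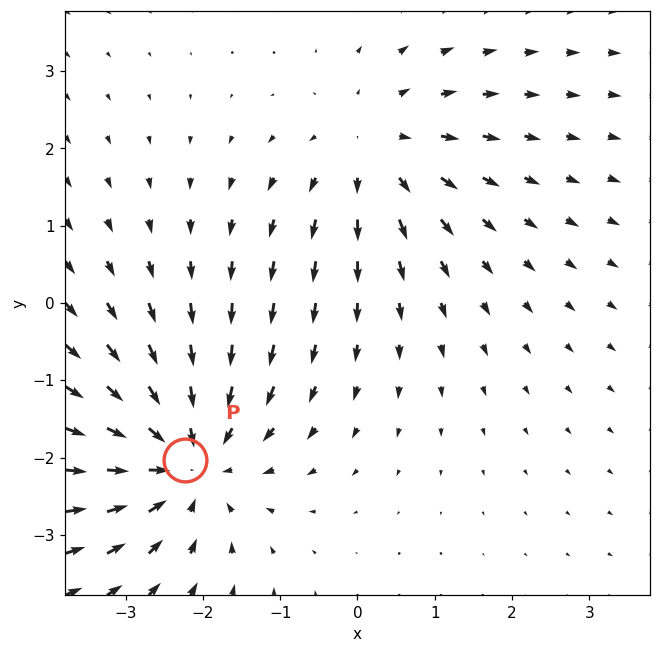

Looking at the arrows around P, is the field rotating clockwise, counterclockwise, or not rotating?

not rotating

Near P at (-2.2, -2.0) the arrows show no circulation. The curl there is ≈0.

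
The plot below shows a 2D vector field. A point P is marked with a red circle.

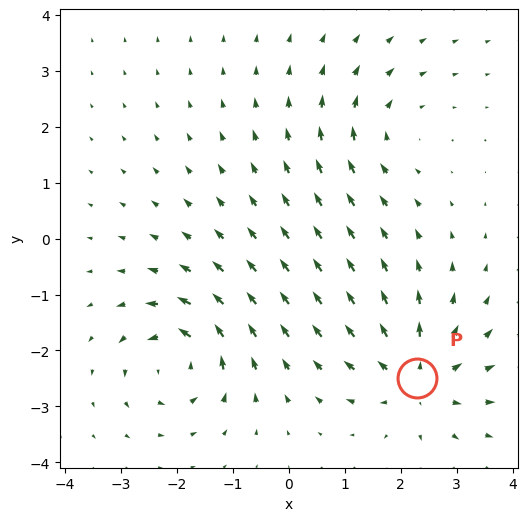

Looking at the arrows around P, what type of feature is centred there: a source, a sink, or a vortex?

source

At P (2.3, -2.5) the arrows spread outward. Divergence about +6, curl ≈0 — positive divergence with near-zero curl is a source.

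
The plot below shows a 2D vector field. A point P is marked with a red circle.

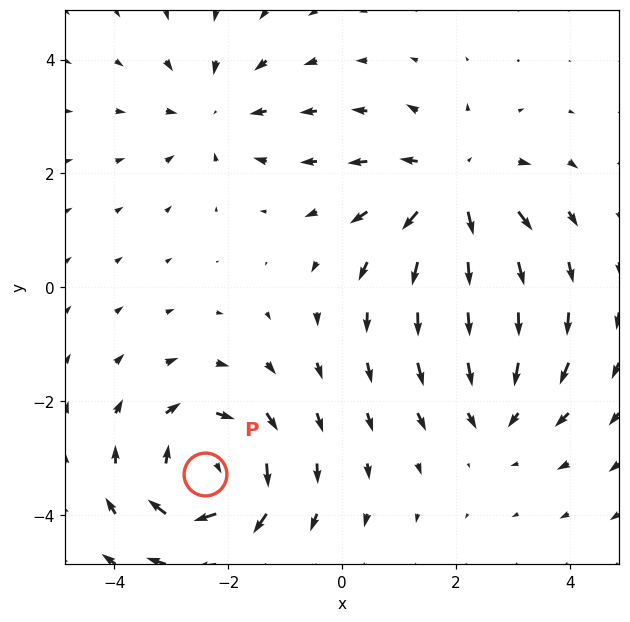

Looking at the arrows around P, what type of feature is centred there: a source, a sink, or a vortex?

vortex

At P (-2.4, -3.3) the arrows circulate clockwise. Divergence ≈0, curl about -5 — near-zero divergence with nonzero curl is a vortex.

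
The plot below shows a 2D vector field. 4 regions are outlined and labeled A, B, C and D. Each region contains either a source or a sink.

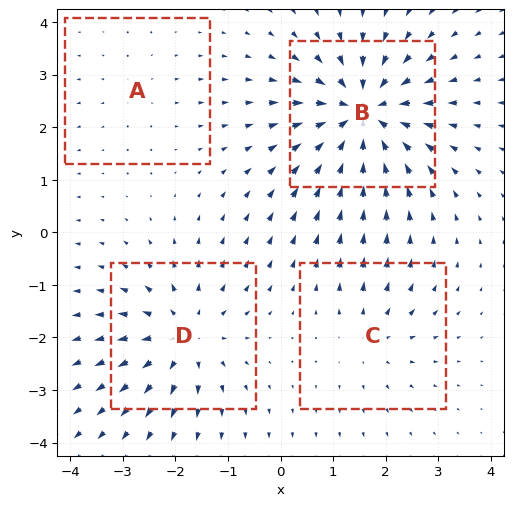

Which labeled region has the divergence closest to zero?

A

Divergence at each region's feature centre — A: about +2, B: about -8, C: about +3, D: about +5. Region A is closest to zero.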